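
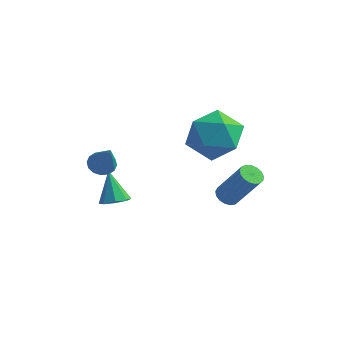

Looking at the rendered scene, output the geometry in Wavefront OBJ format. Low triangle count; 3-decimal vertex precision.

v -0.645 -2.094 -0.803
v -0.158 -1.718 -0.729
v -1.195 -1.626 0.443
v -0.513 -1.51 -0.964
v -0.946 -1.643 -1.105
v -1.203 -2.041 -1.069
v -1.133 -2.469 -0.877
v -0.777 -2.678 -0.642
v -0.344 -2.544 -0.502
v -0.088 -2.147 -0.537
v -1.504 -1.589 0.729
v -1.079 -1.81 0.401
v -0.756 -2.171 2.091
v -0.988 -1.533 0.47
v -1.035 -1.27 0.607
v -1.207 -1.093 0.778
v -1.459 -1.048 0.935
v -1.723 -1.149 1.037
v -1.928 -1.367 1.056
v -2.02 -1.645 0.988
v -1.973 -1.907 0.85
v -1.801 -2.085 0.679
v -1.549 -2.129 0.522
v -1.285 -2.028 0.42
v 1.956 1.169 3.25
v 3.042 1.238 2.654
v 1.318 -0.198 1.926
v 2.404 -0.129 1.33
v 2.348 -0.635 2.461
v 2.743 0.21 3.28
v 1.617 0.83 1.3
v 2.012 1.675 2.119
v 2.833 1.029 1.449
v 3.284 0.123 2.167
v 1.076 0.917 2.413
v 1.527 0.011 3.131
v 1.582 2.802 -2.841
v 2.017 2.655 -3.125
v 3.093 2.631 -1.463
v 2.658 2.778 -1.179
v 2.026 2.914 -3.127
v 3.103 2.889 -1.465
v 1.933 3.146 -3.063
v 3.01 3.122 -1.402
v 1.76 3.3 -2.949
v 2.837 3.276 -1.287
v 1.546 3.34 -2.81
v 2.623 3.316 -1.148
v 1.34 3.257 -2.678
v 2.417 3.232 -1.016
v 1.19 3.07 -2.583
v 2.266 3.045 -0.921
v 1.129 2.821 -2.547
v 2.206 2.796 -0.886
v 1.172 2.568 -2.579
v 2.248 2.543 -0.917
v 1.309 2.369 -2.67
v 2.385 2.344 -1.009
v 1.508 2.269 -2.801
v 2.585 2.244 -1.14
v 1.724 2.291 -2.941
v 2.801 2.266 -1.279
v 1.908 2.431 -3.058
v 2.985 2.406 -1.396
f 2 1 4
f 2 4 3
f 4 1 5
f 4 5 3
f 5 1 6
f 5 6 3
f 6 1 7
f 6 7 3
f 7 1 8
f 7 8 3
f 8 1 9
f 8 9 3
f 9 1 10
f 9 10 3
f 10 1 2
f 10 2 3
f 12 11 14
f 12 14 13
f 14 11 15
f 14 15 13
f 15 11 16
f 15 16 13
f 16 11 17
f 16 17 13
f 17 11 18
f 17 18 13
f 18 11 19
f 18 19 13
f 19 11 20
f 19 20 13
f 20 11 21
f 20 21 13
f 21 11 22
f 21 22 13
f 22 11 23
f 22 23 13
f 23 11 24
f 23 24 13
f 24 11 12
f 24 12 13
f 25 36 30
f 25 30 26
f 25 26 32
f 25 32 35
f 25 35 36
f 26 30 34
f 30 36 29
f 36 35 27
f 35 32 31
f 32 26 33
f 28 34 29
f 28 29 27
f 28 27 31
f 28 31 33
f 28 33 34
f 29 34 30
f 27 29 36
f 31 27 35
f 33 31 32
f 34 33 26
f 38 37 41
f 38 41 39
f 39 41 42
f 39 42 40
f 41 37 43
f 41 43 42
f 42 43 44
f 42 44 40
f 43 37 45
f 43 45 44
f 44 45 46
f 44 46 40
f 45 37 47
f 45 47 46
f 46 47 48
f 46 48 40
f 47 37 49
f 47 49 48
f 48 49 50
f 48 50 40
f 49 37 51
f 49 51 50
f 50 51 52
f 50 52 40
f 51 37 53
f 51 53 52
f 52 53 54
f 52 54 40
f 53 37 55
f 53 55 54
f 54 55 56
f 54 56 40
f 55 37 57
f 55 57 56
f 56 57 58
f 56 58 40
f 57 37 59
f 57 59 58
f 58 59 60
f 58 60 40
f 59 37 61
f 59 61 60
f 60 61 62
f 60 62 40
f 61 37 63
f 61 63 62
f 62 63 64
f 62 64 40
f 63 37 38
f 63 38 64
f 64 38 39
f 64 39 40



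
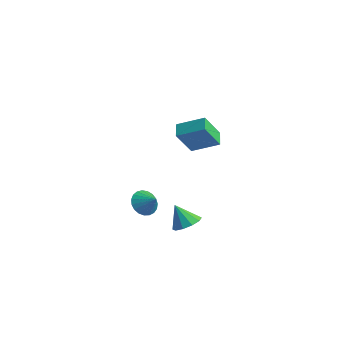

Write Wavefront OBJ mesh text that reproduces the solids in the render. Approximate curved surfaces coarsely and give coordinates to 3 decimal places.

v -0.924 2.422 -4.032
v -0.519 3.034 -4.62
v 0.044 2.478 -3.308
v -0.714 3.271 -4.378
v -0.945 3.361 -4.076
v -1.172 3.289 -3.766
v -1.357 3.067 -3.502
v -1.466 2.734 -3.33
v -1.482 2.347 -3.279
v -1.402 1.972 -3.359
v -1.238 1.676 -3.554
v -1.021 1.509 -3.833
v -0.786 1.499 -4.145
v -0.576 1.65 -4.439
v -0.426 1.934 -4.661
v -0.361 2.302 -4.775
v -0.395 2.691 -4.761
v 2.889 2.564 1.94
v 2.79 1.474 3.542
v 2.22 3.208 2.337
v 2.12 2.118 3.939
v 4.22 3.502 2.661
v 4.12 2.412 4.263
v 3.55 4.146 3.058
v 3.451 3.056 4.66
v 2.35 2.763 -4.422
v 3.122 2.986 -3.935
v 1.59 2.497 -3.098
v 2.813 3.472 -4.015
v 2.327 3.686 -4.25
v 1.85 3.548 -4.552
v 1.564 3.11 -4.803
v 1.578 2.539 -4.91
v 1.886 2.053 -4.83
v 2.372 1.839 -4.594
v 2.849 1.977 -4.293
v 3.136 2.415 -4.041
f 2 1 4
f 2 4 3
f 4 1 5
f 4 5 3
f 5 1 6
f 5 6 3
f 6 1 7
f 6 7 3
f 7 1 8
f 7 8 3
f 8 1 9
f 8 9 3
f 9 1 10
f 9 10 3
f 10 1 11
f 10 11 3
f 11 1 12
f 11 12 3
f 12 1 13
f 12 13 3
f 13 1 14
f 13 14 3
f 14 1 15
f 14 15 3
f 15 1 16
f 15 16 3
f 16 1 17
f 16 17 3
f 17 1 2
f 17 2 3
f 19 21 18
f 22 19 18
f 18 21 20
f 20 22 18
f 19 25 21
f 23 19 22
f 23 25 19
f 21 25 20
f 24 22 20
f 20 25 24
f 24 23 22
f 25 23 24
f 27 26 29
f 27 29 28
f 29 26 30
f 29 30 28
f 30 26 31
f 30 31 28
f 31 26 32
f 31 32 28
f 32 26 33
f 32 33 28
f 33 26 34
f 33 34 28
f 34 26 35
f 34 35 28
f 35 26 36
f 35 36 28
f 36 26 37
f 36 37 28
f 37 26 27
f 37 27 28



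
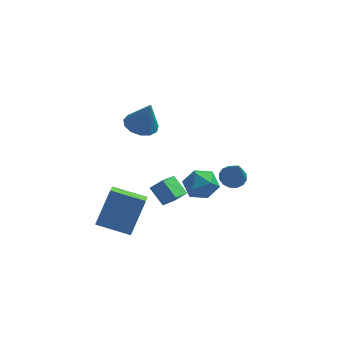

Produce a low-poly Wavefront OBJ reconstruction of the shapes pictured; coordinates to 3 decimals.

v -3.446 3.187 -0.986
v -2.553 3.434 -1.238
v -2.894 2.973 0.766
v -2.806 3.893 -1.102
v -3.262 4.127 -0.93
v -3.776 4.063 -0.776
v -4.186 3.721 -0.688
v -4.361 3.209 -0.695
v -4.245 2.69 -0.795
v -3.876 2.329 -0.955
v -3.37 2.24 -1.126
v -2.889 2.452 -1.252
v -2.584 2.897 -1.293
v -2.361 -3.059 -0.961
v -1.725 -3.1 -0.298
v -1.884 -2.116 -1.36
v -1.247 -2.157 -0.697
v -1.653 -3.723 -1.683
v -1.016 -3.764 -1.02
v -1.175 -2.78 -2.082
v -0.539 -2.821 -1.419
v 1.617 -1.405 -1.164
v 2.275 -1.139 -1.128
v 1.943 -2.435 0.544
v 2.065 -0.9 -0.944
v 1.735 -0.796 -0.819
v 1.374 -0.855 -0.786
v 1.078 -1.062 -0.854
v 0.927 -1.361 -1.005
v 0.96 -1.671 -1.199
v 1.17 -1.911 -1.383
v 1.499 -2.014 -1.509
v 1.861 -1.955 -1.541
v 2.157 -1.748 -1.473
v 2.308 -1.449 -1.322
v -3.189 -3.392 -4.051
v -3.177 -4.34 -3.576
v -4.955 -3.163 -3.55
v -4.943 -4.111 -3.075
v -2.537 -2.449 -2.185
v -2.525 -3.397 -1.71
v -4.303 -2.22 -1.684
v -4.291 -3.168 -1.209
v -0.525 -0.582 -2.619
v 0.389 -0.289 -2.307
v -0.349 -1.991 -1.813
v 0.565 -1.698 -1.501
v -0.26 -1.237 -1.147
v -0.369 -0.366 -1.645
v 0.409 -1.914 -2.475
v 0.3 -1.043 -2.973
v 0.966 -1.112 -2.218
v 0.553 -0.694 -1.398
v -0.513 -1.586 -2.722
v -0.926 -1.168 -1.902
f 2 1 4
f 2 4 3
f 4 1 5
f 4 5 3
f 5 1 6
f 5 6 3
f 6 1 7
f 6 7 3
f 7 1 8
f 7 8 3
f 8 1 9
f 8 9 3
f 9 1 10
f 9 10 3
f 10 1 11
f 10 11 3
f 11 1 12
f 11 12 3
f 12 1 13
f 12 13 3
f 13 1 2
f 13 2 3
f 15 17 14
f 18 15 14
f 14 17 16
f 16 18 14
f 15 21 17
f 19 15 18
f 19 21 15
f 17 21 16
f 20 18 16
f 16 21 20
f 20 19 18
f 21 19 20
f 23 22 25
f 23 25 24
f 25 22 26
f 25 26 24
f 26 22 27
f 26 27 24
f 27 22 28
f 27 28 24
f 28 22 29
f 28 29 24
f 29 22 30
f 29 30 24
f 30 22 31
f 30 31 24
f 31 22 32
f 31 32 24
f 32 22 33
f 32 33 24
f 33 22 34
f 33 34 24
f 34 22 35
f 34 35 24
f 35 22 23
f 35 23 24
f 37 39 36
f 40 37 36
f 36 39 38
f 38 40 36
f 37 43 39
f 41 37 40
f 41 43 37
f 39 43 38
f 42 40 38
f 38 43 42
f 42 41 40
f 43 41 42
f 44 55 49
f 44 49 45
f 44 45 51
f 44 51 54
f 44 54 55
f 45 49 53
f 49 55 48
f 55 54 46
f 54 51 50
f 51 45 52
f 47 53 48
f 47 48 46
f 47 46 50
f 47 50 52
f 47 52 53
f 48 53 49
f 46 48 55
f 50 46 54
f 52 50 51
f 53 52 45



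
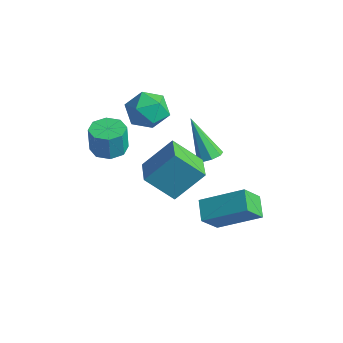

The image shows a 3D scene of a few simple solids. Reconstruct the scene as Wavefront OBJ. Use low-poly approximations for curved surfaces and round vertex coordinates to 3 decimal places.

v 2 2.573 -0.373
v 2.408 2.713 -0.101
v 0.98 2.507 1.193
v 2.199 3.018 -0.225
v 1.873 3.063 -0.435
v 1.622 2.821 -0.609
v 1.592 2.433 -0.645
v 1.801 2.127 -0.521
v 2.127 2.083 -0.311
v 2.378 2.325 -0.137
v 2.702 1.438 -1.746
v 3.964 2.489 -0.852
v 2.683 2.221 -2.641
v 3.945 3.273 -1.748
v 3.395 0.967 -2.172
v 4.657 2.019 -1.279
v 3.376 1.751 -3.068
v 4.638 2.802 -2.174
v -0.352 2.325 1.731
v 0.23 1.69 2.006
v -0.87 1.41 0.714
v -0.288 0.775 0.989
v -0.976 1.019 1.522
v -0.656 1.584 2.151
v 0.016 1.516 0.569
v 0.336 2.081 1.198
v 0.458 1.19 1.288
v -0.156 0.883 1.877
v -0.484 2.217 0.843
v -1.098 1.91 1.432
v -0.678 0.031 -0.219
v -0.276 0.615 -0.193
v -0.26 0.554 0.945
v -0.662 -0.031 0.919
v -0.807 0.728 -0.179
v -0.791 0.666 0.959
v -1.263 0.432 -0.189
v -1.247 0.37 0.949
v -1.376 -0.099 -0.217
v -1.36 -0.16 0.922
v -1.08 -0.554 -0.245
v -1.064 -0.615 0.893
v -0.549 -0.666 -0.259
v -0.533 -0.728 0.879
v -0.093 -0.37 -0.249
v -0.077 -0.432 0.889
v 0.02 0.16 -0.222
v 0.036 0.099 0.917
v 1.321 -0.041 0.212
v 1.806 0.962 1.332
v 2.089 0.717 -0.8
v 2.574 1.721 0.319
v 2.286 -0.741 0.421
v 2.771 0.263 1.54
v 3.054 0.018 -0.592
v 3.539 1.021 0.528
f 2 1 4
f 2 4 3
f 4 1 5
f 4 5 3
f 5 1 6
f 5 6 3
f 6 1 7
f 6 7 3
f 7 1 8
f 7 8 3
f 8 1 9
f 8 9 3
f 9 1 10
f 9 10 3
f 10 1 2
f 10 2 3
f 12 14 11
f 15 12 11
f 11 14 13
f 13 15 11
f 12 18 14
f 16 12 15
f 16 18 12
f 14 18 13
f 17 15 13
f 13 18 17
f 17 16 15
f 18 16 17
f 19 30 24
f 19 24 20
f 19 20 26
f 19 26 29
f 19 29 30
f 20 24 28
f 24 30 23
f 30 29 21
f 29 26 25
f 26 20 27
f 22 28 23
f 22 23 21
f 22 21 25
f 22 25 27
f 22 27 28
f 23 28 24
f 21 23 30
f 25 21 29
f 27 25 26
f 28 27 20
f 32 31 35
f 32 35 33
f 33 35 36
f 33 36 34
f 35 31 37
f 35 37 36
f 36 37 38
f 36 38 34
f 37 31 39
f 37 39 38
f 38 39 40
f 38 40 34
f 39 31 41
f 39 41 40
f 40 41 42
f 40 42 34
f 41 31 43
f 41 43 42
f 42 43 44
f 42 44 34
f 43 31 45
f 43 45 44
f 44 45 46
f 44 46 34
f 45 31 47
f 45 47 46
f 46 47 48
f 46 48 34
f 47 31 32
f 47 32 48
f 48 32 33
f 48 33 34
f 50 52 49
f 53 50 49
f 49 52 51
f 51 53 49
f 50 56 52
f 54 50 53
f 54 56 50
f 52 56 51
f 55 53 51
f 51 56 55
f 55 54 53
f 56 54 55



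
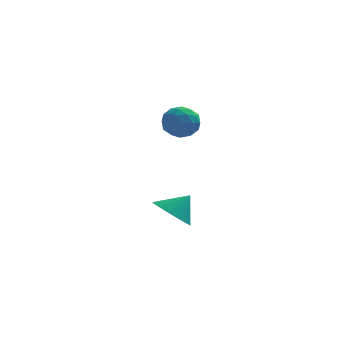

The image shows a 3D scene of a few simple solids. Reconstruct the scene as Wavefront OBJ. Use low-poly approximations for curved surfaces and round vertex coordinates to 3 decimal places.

v -2.262 -3.113 -3.509
v -1.602 -3.466 -3.891
v -1.638 -2.787 -2.731
v -1.612 -3.092 -4.04
v -1.77 -2.724 -4.068
v -2.042 -2.445 -3.967
v -2.364 -2.319 -3.762
v -2.662 -2.375 -3.498
v -2.869 -2.6 -3.238
v -2.937 -2.943 -3.039
v -2.851 -3.325 -2.948
v -2.629 -3.658 -2.986
v -2.324 -3.867 -3.143
v -2.004 -3.903 -3.384
v -1.744 -3.758 -3.654
v -2.112 -2.989 1.138
v -1.42 -3.168 1.167
v -2.38 -4.072 0.833
v -1.688 -4.251 0.862
v -2.043 -4.097 1.463
v -1.878 -3.427 1.652
v -1.922 -3.813 0.348
v -1.757 -3.143 0.537
v -1.303 -3.677 0.679
v -1.378 -3.853 1.368
v -2.422 -3.387 0.632
v -2.497 -3.563 1.321
v -1.742 -2.983 1.179
v -2.058 -4.257 0.821
v -2.266 -4.166 1.174
v -1.86 -4.271 1.191
v -2.011 -3.136 1.464
v -1.605 -3.241 1.481
v -1.971 -3.787 1.655
v -2.195 -3.999 0.519
v -1.789 -4.104 0.536
v -1.94 -2.969 0.809
v -1.534 -3.074 0.826
v -1.829 -3.453 0.345
v -1.267 -3.388 0.91
v -1.425 -4.025 0.73
v -1.562 -3.767 0.428
v -1.465 -3.374 0.539
v -1.311 -3.491 1.315
v -1.469 -4.128 1.135
v -1.677 -4.037 1.489
v -1.58 -3.644 1.6
v -1.242 -3.791 1.028
v -2.331 -3.112 0.865
v -2.489 -3.749 0.685
v -2.22 -3.596 0.4
v -2.123 -3.203 0.511
v -2.375 -3.215 1.27
v -2.533 -3.852 1.09
v -2.335 -3.866 1.461
v -2.238 -3.473 1.572
v -2.558 -3.449 0.972
f 2 1 4
f 2 4 3
f 4 1 5
f 4 5 3
f 5 1 6
f 5 6 3
f 6 1 7
f 6 7 3
f 7 1 8
f 7 8 3
f 8 1 9
f 8 9 3
f 9 1 10
f 9 10 3
f 10 1 11
f 10 11 3
f 11 1 12
f 11 12 3
f 12 1 13
f 12 13 3
f 13 1 14
f 13 14 3
f 14 1 15
f 14 15 3
f 15 1 2
f 15 2 3
f 16 53 32
f 53 27 56
f 32 56 21
f 53 56 32
f 16 32 28
f 32 21 33
f 28 33 17
f 32 33 28
f 16 28 37
f 28 17 38
f 37 38 23
f 28 38 37
f 16 37 49
f 37 23 52
f 49 52 26
f 37 52 49
f 16 49 53
f 49 26 57
f 53 57 27
f 49 57 53
f 17 33 44
f 33 21 47
f 44 47 25
f 33 47 44
f 21 56 34
f 56 27 55
f 34 55 20
f 56 55 34
f 27 57 54
f 57 26 50
f 54 50 18
f 57 50 54
f 26 52 51
f 52 23 39
f 51 39 22
f 52 39 51
f 23 38 43
f 38 17 40
f 43 40 24
f 38 40 43
f 19 45 31
f 45 25 46
f 31 46 20
f 45 46 31
f 19 31 29
f 31 20 30
f 29 30 18
f 31 30 29
f 19 29 36
f 29 18 35
f 36 35 22
f 29 35 36
f 19 36 41
f 36 22 42
f 41 42 24
f 36 42 41
f 19 41 45
f 41 24 48
f 45 48 25
f 41 48 45
f 20 46 34
f 46 25 47
f 34 47 21
f 46 47 34
f 18 30 54
f 30 20 55
f 54 55 27
f 30 55 54
f 22 35 51
f 35 18 50
f 51 50 26
f 35 50 51
f 24 42 43
f 42 22 39
f 43 39 23
f 42 39 43
f 25 48 44
f 48 24 40
f 44 40 17
f 48 40 44



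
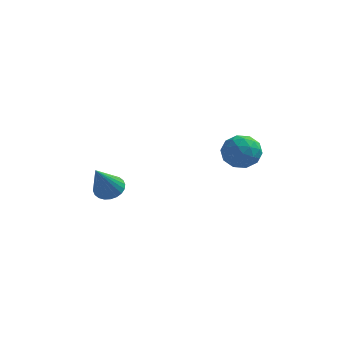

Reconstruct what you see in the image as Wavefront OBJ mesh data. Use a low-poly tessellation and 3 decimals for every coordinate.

v 1.428 -2.055 3.851
v 2.032 -1.741 4.206
v 2.188 -2.819 3.234
v 2.792 -2.505 3.589
v 2.294 -2.935 3.985
v 1.824 -2.462 4.367
v 2.396 -2.098 3.073
v 1.926 -1.625 3.455
v 2.63 -1.768 3.726
v 2.567 -2.285 4.289
v 1.653 -2.275 3.151
v 1.59 -2.792 3.714
v 1.663 -1.831 4.083
v 2.557 -2.729 3.357
v 2.264 -2.982 3.59
v 2.619 -2.797 3.799
v 1.541 -2.255 4.177
v 1.896 -2.07 4.386
v 2.05 -2.772 4.256
v 2.324 -2.49 3.054
v 2.679 -2.305 3.263
v 1.601 -1.763 3.641
v 1.956 -1.578 3.85
v 2.17 -1.788 3.184
v 2.37 -1.662 4.009
v 2.816 -2.111 3.646
v 2.583 -1.872 3.343
v 2.307 -1.594 3.567
v 2.333 -1.966 4.34
v 2.78 -2.415 3.977
v 2.487 -2.668 4.21
v 2.211 -2.39 4.435
v 2.684 -1.982 4.058
v 1.44 -2.145 3.463
v 1.887 -2.594 3.1
v 2.009 -2.17 3.005
v 1.733 -1.892 3.23
v 1.404 -2.449 3.794
v 1.85 -2.898 3.431
v 1.913 -2.966 3.873
v 1.637 -2.688 4.097
v 1.536 -2.578 3.382
v -2.421 -3.108 1.787
v -1.979 -2.822 2.054
v -2.659 -3.972 3.113
v -2.158 -2.688 2.108
v -2.377 -2.619 2.114
v -2.603 -2.623 2.071
v -2.801 -2.702 1.984
v -2.942 -2.842 1.867
v -3.003 -3.023 1.738
v -2.975 -3.217 1.617
v -2.863 -3.394 1.521
v -2.684 -3.527 1.466
v -2.464 -3.597 1.46
v -2.238 -3.592 1.504
v -2.04 -3.514 1.591
v -1.9 -3.373 1.708
v -1.839 -3.193 1.837
v -1.867 -2.999 1.958
f 1 38 17
f 38 12 41
f 17 41 6
f 38 41 17
f 1 17 13
f 17 6 18
f 13 18 2
f 17 18 13
f 1 13 22
f 13 2 23
f 22 23 8
f 13 23 22
f 1 22 34
f 22 8 37
f 34 37 11
f 22 37 34
f 1 34 38
f 34 11 42
f 38 42 12
f 34 42 38
f 2 18 29
f 18 6 32
f 29 32 10
f 18 32 29
f 6 41 19
f 41 12 40
f 19 40 5
f 41 40 19
f 12 42 39
f 42 11 35
f 39 35 3
f 42 35 39
f 11 37 36
f 37 8 24
f 36 24 7
f 37 24 36
f 8 23 28
f 23 2 25
f 28 25 9
f 23 25 28
f 4 30 16
f 30 10 31
f 16 31 5
f 30 31 16
f 4 16 14
f 16 5 15
f 14 15 3
f 16 15 14
f 4 14 21
f 14 3 20
f 21 20 7
f 14 20 21
f 4 21 26
f 21 7 27
f 26 27 9
f 21 27 26
f 4 26 30
f 26 9 33
f 30 33 10
f 26 33 30
f 5 31 19
f 31 10 32
f 19 32 6
f 31 32 19
f 3 15 39
f 15 5 40
f 39 40 12
f 15 40 39
f 7 20 36
f 20 3 35
f 36 35 11
f 20 35 36
f 9 27 28
f 27 7 24
f 28 24 8
f 27 24 28
f 10 33 29
f 33 9 25
f 29 25 2
f 33 25 29
f 44 43 46
f 44 46 45
f 46 43 47
f 46 47 45
f 47 43 48
f 47 48 45
f 48 43 49
f 48 49 45
f 49 43 50
f 49 50 45
f 50 43 51
f 50 51 45
f 51 43 52
f 51 52 45
f 52 43 53
f 52 53 45
f 53 43 54
f 53 54 45
f 54 43 55
f 54 55 45
f 55 43 56
f 55 56 45
f 56 43 57
f 56 57 45
f 57 43 58
f 57 58 45
f 58 43 59
f 58 59 45
f 59 43 60
f 59 60 45
f 60 43 44
f 60 44 45



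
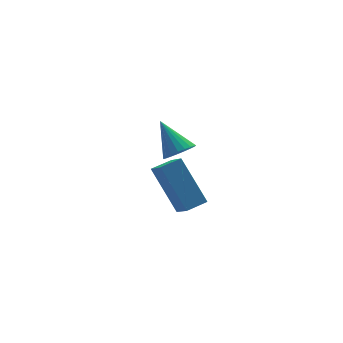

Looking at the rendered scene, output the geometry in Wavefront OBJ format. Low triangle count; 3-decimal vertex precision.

v -2.977 -1.076 -4.936
v -2.973 -1.884 -4.33
v -3.416 0.093 -3.374
v -3.413 -0.715 -2.768
v -2.167 -0.965 -4.792
v -2.164 -1.773 -4.186
v -2.607 0.204 -3.23
v -2.603 -0.604 -2.624
v -3.792 -3.126 -0.373
v -3.242 -3.186 -0.168
v -4.048 -2.174 0.593
v -3.215 -3.009 -0.336
v -3.288 -2.852 -0.51
v -3.448 -2.743 -0.66
v -3.668 -2.699 -0.761
v -3.909 -2.73 -0.794
v -4.13 -2.829 -0.755
v -4.292 -2.98 -0.649
v -4.368 -3.156 -0.496
v -4.345 -3.326 -0.322
v -4.226 -3.463 -0.156
v -4.032 -3.54 -0.027
v -3.796 -3.547 0.041
v -3.56 -3.48 0.038
v -3.364 -3.353 -0.036
f 2 4 1
f 5 2 1
f 1 4 3
f 3 5 1
f 2 8 4
f 6 2 5
f 6 8 2
f 4 8 3
f 7 5 3
f 3 8 7
f 7 6 5
f 8 6 7
f 10 9 12
f 10 12 11
f 12 9 13
f 12 13 11
f 13 9 14
f 13 14 11
f 14 9 15
f 14 15 11
f 15 9 16
f 15 16 11
f 16 9 17
f 16 17 11
f 17 9 18
f 17 18 11
f 18 9 19
f 18 19 11
f 19 9 20
f 19 20 11
f 20 9 21
f 20 21 11
f 21 9 22
f 21 22 11
f 22 9 23
f 22 23 11
f 23 9 24
f 23 24 11
f 24 9 25
f 24 25 11
f 25 9 10
f 25 10 11



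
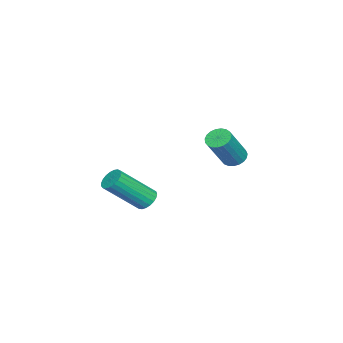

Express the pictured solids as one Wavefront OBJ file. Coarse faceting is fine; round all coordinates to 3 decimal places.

v 0.538 -0.362 -0.771
v 1 -0.239 -0.949
v 1.784 -1.336 0.333
v 1.322 -1.458 0.511
v 0.969 -0.09 -0.801
v 1.752 -1.187 0.48
v 0.863 0.013 -0.649
v 1.646 -1.084 0.633
v 0.7 0.05 -0.517
v 1.484 -1.047 0.764
v 0.51 0.017 -0.43
v 1.294 -1.08 0.852
v 0.325 -0.082 -0.401
v 1.108 -1.179 0.88
v 0.176 -0.229 -0.436
v 0.96 -1.326 0.845
v 0.09 -0.4 -0.53
v 0.874 -1.496 0.752
v 0.082 -0.563 -0.664
v 0.866 -1.66 0.617
v 0.152 -0.692 -0.817
v 0.936 -1.789 0.464
v 0.289 -0.763 -0.963
v 1.073 -1.86 0.319
v 0.47 -0.765 -1.074
v 1.253 -1.862 0.207
v 0.662 -0.698 -1.134
v 1.445 -1.795 0.148
v 0.832 -0.572 -1.131
v 1.616 -1.669 0.151
v 0.952 -0.41 -1.065
v 1.736 -1.507 0.217
v -4.013 1.621 -0.319
v -3.742 2.081 -0.395
v -2.736 1.72 1.003
v -3.007 1.259 1.079
v -3.908 2.147 -0.259
v -2.902 1.786 1.14
v -4.092 2.121 -0.133
v -3.086 1.76 1.266
v -4.262 2.009 -0.04
v -3.257 1.648 1.359
v -4.39 1.83 0.006
v -3.384 1.469 1.404
v -4.452 1.614 -0.005
v -3.447 1.253 1.393
v -4.438 1.4 -0.071
v -3.433 1.039 1.328
v -4.351 1.224 -0.179
v -3.345 0.863 1.22
v -4.205 1.116 -0.311
v -3.2 0.755 1.087
v -4.026 1.096 -0.445
v -3.021 0.735 0.953
v -3.845 1.166 -0.558
v -2.839 0.805 0.841
v -3.692 1.315 -0.629
v -2.687 0.954 0.77
v -3.595 1.517 -0.646
v -2.59 1.156 0.753
v -3.571 1.737 -0.607
v -2.565 1.375 0.792
v -3.622 1.936 -0.518
v -2.617 1.575 0.88
f 2 1 5
f 2 5 3
f 3 5 6
f 3 6 4
f 5 1 7
f 5 7 6
f 6 7 8
f 6 8 4
f 7 1 9
f 7 9 8
f 8 9 10
f 8 10 4
f 9 1 11
f 9 11 10
f 10 11 12
f 10 12 4
f 11 1 13
f 11 13 12
f 12 13 14
f 12 14 4
f 13 1 15
f 13 15 14
f 14 15 16
f 14 16 4
f 15 1 17
f 15 17 16
f 16 17 18
f 16 18 4
f 17 1 19
f 17 19 18
f 18 19 20
f 18 20 4
f 19 1 21
f 19 21 20
f 20 21 22
f 20 22 4
f 21 1 23
f 21 23 22
f 22 23 24
f 22 24 4
f 23 1 25
f 23 25 24
f 24 25 26
f 24 26 4
f 25 1 27
f 25 27 26
f 26 27 28
f 26 28 4
f 27 1 29
f 27 29 28
f 28 29 30
f 28 30 4
f 29 1 31
f 29 31 30
f 30 31 32
f 30 32 4
f 31 1 2
f 31 2 32
f 32 2 3
f 32 3 4
f 34 33 37
f 34 37 35
f 35 37 38
f 35 38 36
f 37 33 39
f 37 39 38
f 38 39 40
f 38 40 36
f 39 33 41
f 39 41 40
f 40 41 42
f 40 42 36
f 41 33 43
f 41 43 42
f 42 43 44
f 42 44 36
f 43 33 45
f 43 45 44
f 44 45 46
f 44 46 36
f 45 33 47
f 45 47 46
f 46 47 48
f 46 48 36
f 47 33 49
f 47 49 48
f 48 49 50
f 48 50 36
f 49 33 51
f 49 51 50
f 50 51 52
f 50 52 36
f 51 33 53
f 51 53 52
f 52 53 54
f 52 54 36
f 53 33 55
f 53 55 54
f 54 55 56
f 54 56 36
f 55 33 57
f 55 57 56
f 56 57 58
f 56 58 36
f 57 33 59
f 57 59 58
f 58 59 60
f 58 60 36
f 59 33 61
f 59 61 60
f 60 61 62
f 60 62 36
f 61 33 63
f 61 63 62
f 62 63 64
f 62 64 36
f 63 33 34
f 63 34 64
f 64 34 35
f 64 35 36



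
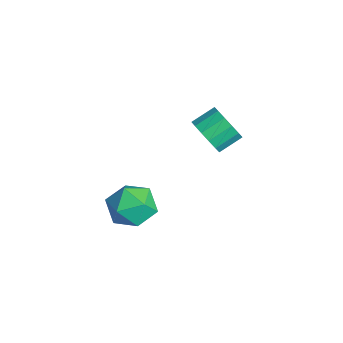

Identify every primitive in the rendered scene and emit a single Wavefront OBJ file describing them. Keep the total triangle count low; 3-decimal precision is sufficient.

v -0.73 -0.551 -1.312
v -0.032 0.166 -1.029
v 0.452 -1.346 -2.211
v 1.15 -0.629 -1.928
v 0.777 -1.298 -1.224
v 0.046 -0.807 -0.668
v 0.374 -0.373 -2.572
v -0.357 0.118 -2.016
v 0.651 0.277 -1.807
v 0.9 -0.295 -0.974
v -0.48 -0.885 -2.266
v -0.231 -1.457 -1.433
v -3.508 3.421 -1.99
v -3.076 3.108 -1.266
v -3.24 4.086 -0.745
v -3.672 4.399 -1.47
v -2.744 3.303 -1.528
v -2.909 4.281 -1.008
v -2.618 3.531 -1.915
v -2.782 4.508 -1.394
v -2.73 3.728 -2.322
v -2.894 4.706 -1.801
v -3.05 3.844 -2.64
v -3.214 4.822 -2.119
v -3.493 3.846 -2.784
v -3.657 4.824 -2.263
v -3.94 3.734 -2.715
v -4.104 4.712 -2.194
v -4.271 3.539 -2.452
v -4.436 4.517 -1.932
v -4.398 3.312 -2.066
v -4.562 4.289 -1.545
v -4.286 3.114 -1.659
v -4.45 4.092 -1.138
v -3.966 2.998 -1.341
v -4.13 3.976 -0.82
v -3.523 2.996 -1.197
v -3.687 3.974 -0.676
f 1 12 6
f 1 6 2
f 1 2 8
f 1 8 11
f 1 11 12
f 2 6 10
f 6 12 5
f 12 11 3
f 11 8 7
f 8 2 9
f 4 10 5
f 4 5 3
f 4 3 7
f 4 7 9
f 4 9 10
f 5 10 6
f 3 5 12
f 7 3 11
f 9 7 8
f 10 9 2
f 14 13 17
f 14 17 15
f 15 17 18
f 15 18 16
f 17 13 19
f 17 19 18
f 18 19 20
f 18 20 16
f 19 13 21
f 19 21 20
f 20 21 22
f 20 22 16
f 21 13 23
f 21 23 22
f 22 23 24
f 22 24 16
f 23 13 25
f 23 25 24
f 24 25 26
f 24 26 16
f 25 13 27
f 25 27 26
f 26 27 28
f 26 28 16
f 27 13 29
f 27 29 28
f 28 29 30
f 28 30 16
f 29 13 31
f 29 31 30
f 30 31 32
f 30 32 16
f 31 13 33
f 31 33 32
f 32 33 34
f 32 34 16
f 33 13 35
f 33 35 34
f 34 35 36
f 34 36 16
f 35 13 37
f 35 37 36
f 36 37 38
f 36 38 16
f 37 13 14
f 37 14 38
f 38 14 15
f 38 15 16



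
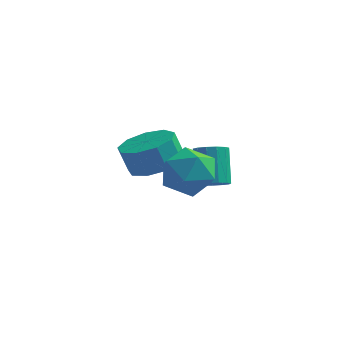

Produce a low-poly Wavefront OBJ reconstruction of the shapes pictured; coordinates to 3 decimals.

v 2.427 0.504 -1.508
v 3.254 -0.056 -2.025
v 1.926 -1.024 -0.655
v 2.753 -1.584 -1.172
v 2.999 -0.814 -0.39
v 3.308 0.131 -0.917
v 1.872 -1.211 -1.763
v 2.181 -0.266 -2.29
v 2.911 -1.116 -2.183
v 3.608 -0.87 -1.334
v 1.572 -0.21 -1.346
v 2.269 0.036 -0.497
v 0.79 1.355 -2.349
v 1.47 0.544 -2.089
v 1.07 0.554 -1.011
v 0.39 1.365 -1.271
v 1.801 1.202 -1.972
v 1.401 1.212 -0.894
v 1.659 1.931 -2.032
v 1.259 1.941 -0.954
v 1.111 2.391 -2.24
v 0.71 2.401 -1.162
v 0.412 2.366 -2.499
v 0.012 2.376 -1.421
v -0.11 1.868 -2.688
v -0.51 1.878 -1.61
v -0.21 1.13 -2.718
v -0.611 1.14 -1.64
v 0.157 0.497 -2.576
v -0.243 0.507 -1.498
v 0.821 0.266 -2.327
v 0.421 0.276 -1.249
v 2.409 2.902 -3.986
v 2.91 3.32 -4.141
v 2.552 4.235 -2.828
v 2.051 3.818 -2.674
v 2.603 3.452 -4.317
v 2.245 4.367 -3.004
v 2.235 3.409 -4.388
v 1.876 4.325 -3.075
v 1.922 3.206 -4.331
v 1.563 4.122 -3.019
v 1.763 2.906 -4.165
v 1.405 3.822 -2.853
v 1.81 2.605 -3.942
v 1.452 3.521 -2.63
v 2.047 2.398 -3.733
v 1.689 3.314 -2.421
v 2.399 2.351 -3.605
v 2.041 3.267 -2.292
v 2.754 2.479 -3.597
v 2.396 3.395 -2.285
v 3 2.742 -3.713
v 2.641 3.658 -2.401
v 3.058 3.055 -3.916
v 2.699 3.971 -2.603
f 1 12 6
f 1 6 2
f 1 2 8
f 1 8 11
f 1 11 12
f 2 6 10
f 6 12 5
f 12 11 3
f 11 8 7
f 8 2 9
f 4 10 5
f 4 5 3
f 4 3 7
f 4 7 9
f 4 9 10
f 5 10 6
f 3 5 12
f 7 3 11
f 9 7 8
f 10 9 2
f 14 13 17
f 14 17 15
f 15 17 18
f 15 18 16
f 17 13 19
f 17 19 18
f 18 19 20
f 18 20 16
f 19 13 21
f 19 21 20
f 20 21 22
f 20 22 16
f 21 13 23
f 21 23 22
f 22 23 24
f 22 24 16
f 23 13 25
f 23 25 24
f 24 25 26
f 24 26 16
f 25 13 27
f 25 27 26
f 26 27 28
f 26 28 16
f 27 13 29
f 27 29 28
f 28 29 30
f 28 30 16
f 29 13 31
f 29 31 30
f 30 31 32
f 30 32 16
f 31 13 14
f 31 14 32
f 32 14 15
f 32 15 16
f 34 33 37
f 34 37 35
f 35 37 38
f 35 38 36
f 37 33 39
f 37 39 38
f 38 39 40
f 38 40 36
f 39 33 41
f 39 41 40
f 40 41 42
f 40 42 36
f 41 33 43
f 41 43 42
f 42 43 44
f 42 44 36
f 43 33 45
f 43 45 44
f 44 45 46
f 44 46 36
f 45 33 47
f 45 47 46
f 46 47 48
f 46 48 36
f 47 33 49
f 47 49 48
f 48 49 50
f 48 50 36
f 49 33 51
f 49 51 50
f 50 51 52
f 50 52 36
f 51 33 53
f 51 53 52
f 52 53 54
f 52 54 36
f 53 33 55
f 53 55 54
f 54 55 56
f 54 56 36
f 55 33 34
f 55 34 56
f 56 34 35
f 56 35 36



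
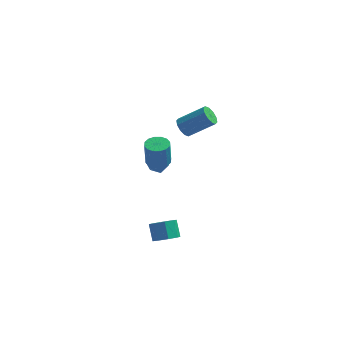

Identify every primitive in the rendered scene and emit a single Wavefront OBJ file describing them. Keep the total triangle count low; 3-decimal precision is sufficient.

v 2.649 -3.292 -3.317
v 2.993 -2.739 -3.645
v 2.695 -2.094 -2.872
v 2.351 -2.648 -2.543
v 2.462 -2.788 -3.81
v 2.163 -2.143 -3.036
v 2.04 -3.132 -3.685
v 1.741 -2.488 -2.912
v 1.975 -3.571 -3.345
v 1.676 -2.926 -2.572
v 2.305 -3.846 -2.988
v 2.007 -3.201 -2.215
v 2.837 -3.797 -2.824
v 2.538 -3.152 -2.05
v 3.259 -3.452 -2.948
v 2.96 -2.808 -2.175
v 3.324 -3.014 -3.288
v 3.025 -2.369 -2.515
v 0.742 1.532 -1.392
v 1.074 2.05 -1.637
v 1.666 1.01 -1.243
v 1.998 1.528 -1.488
v 1.694 1.576 -0.902
v 1.123 1.899 -0.994
v 1.617 1.161 -1.886
v 1.046 1.484 -1.978
v 1.615 1.821 -1.942
v 1.663 2.078 -1.333
v 1.077 0.982 -1.547
v 1.125 1.239 -0.938
v 1.943 -1.472 1.426
v 2.469 -1.887 1.427
v 2.422 -1.944 2.815
v 1.897 -1.528 2.814
v 2.606 -1.569 1.444
v 2.559 -1.626 2.832
v 2.566 -1.225 1.457
v 2.519 -1.282 2.845
v 2.358 -0.947 1.461
v 2.312 -1.004 2.85
v 2.04 -0.809 1.456
v 1.993 -0.866 2.844
v 1.696 -0.849 1.443
v 1.649 -0.906 2.831
v 1.418 -1.056 1.425
v 1.371 -1.113 2.813
v 1.281 -1.374 1.408
v 1.234 -1.431 2.796
v 1.321 -1.718 1.395
v 1.274 -1.775 2.783
v 1.528 -1.996 1.39
v 1.482 -2.053 2.779
v 1.847 -2.134 1.396
v 1.8 -2.191 2.784
v 2.191 -2.094 1.409
v 2.144 -2.151 2.797
v 3.069 -0.41 3.371
v 3.388 -0.785 3.011
v 4.75 -0.585 4.008
v 4.431 -0.21 4.369
v 3.431 -0.434 2.881
v 4.793 -0.234 3.878
v 3.336 -0.073 2.939
v 4.698 0.127 3.936
v 3.139 0.158 3.161
v 4.501 0.359 4.158
v 2.915 0.173 3.464
v 4.277 0.373 4.461
v 2.75 -0.035 3.732
v 4.112 0.165 4.729
v 2.707 -0.386 3.862
v 4.069 -0.186 4.859
v 2.802 -0.747 3.804
v 4.164 -0.547 4.801
v 2.999 -0.979 3.582
v 4.361 -0.778 4.579
v 3.223 -0.993 3.279
v 4.585 -0.793 4.276
f 2 1 5
f 2 5 3
f 3 5 6
f 3 6 4
f 5 1 7
f 5 7 6
f 6 7 8
f 6 8 4
f 7 1 9
f 7 9 8
f 8 9 10
f 8 10 4
f 9 1 11
f 9 11 10
f 10 11 12
f 10 12 4
f 11 1 13
f 11 13 12
f 12 13 14
f 12 14 4
f 13 1 15
f 13 15 14
f 14 15 16
f 14 16 4
f 15 1 17
f 15 17 16
f 16 17 18
f 16 18 4
f 17 1 2
f 17 2 18
f 18 2 3
f 18 3 4
f 19 30 24
f 19 24 20
f 19 20 26
f 19 26 29
f 19 29 30
f 20 24 28
f 24 30 23
f 30 29 21
f 29 26 25
f 26 20 27
f 22 28 23
f 22 23 21
f 22 21 25
f 22 25 27
f 22 27 28
f 23 28 24
f 21 23 30
f 25 21 29
f 27 25 26
f 28 27 20
f 32 31 35
f 32 35 33
f 33 35 36
f 33 36 34
f 35 31 37
f 35 37 36
f 36 37 38
f 36 38 34
f 37 31 39
f 37 39 38
f 38 39 40
f 38 40 34
f 39 31 41
f 39 41 40
f 40 41 42
f 40 42 34
f 41 31 43
f 41 43 42
f 42 43 44
f 42 44 34
f 43 31 45
f 43 45 44
f 44 45 46
f 44 46 34
f 45 31 47
f 45 47 46
f 46 47 48
f 46 48 34
f 47 31 49
f 47 49 48
f 48 49 50
f 48 50 34
f 49 31 51
f 49 51 50
f 50 51 52
f 50 52 34
f 51 31 53
f 51 53 52
f 52 53 54
f 52 54 34
f 53 31 55
f 53 55 54
f 54 55 56
f 54 56 34
f 55 31 32
f 55 32 56
f 56 32 33
f 56 33 34
f 58 57 61
f 58 61 59
f 59 61 62
f 59 62 60
f 61 57 63
f 61 63 62
f 62 63 64
f 62 64 60
f 63 57 65
f 63 65 64
f 64 65 66
f 64 66 60
f 65 57 67
f 65 67 66
f 66 67 68
f 66 68 60
f 67 57 69
f 67 69 68
f 68 69 70
f 68 70 60
f 69 57 71
f 69 71 70
f 70 71 72
f 70 72 60
f 71 57 73
f 71 73 72
f 72 73 74
f 72 74 60
f 73 57 75
f 73 75 74
f 74 75 76
f 74 76 60
f 75 57 77
f 75 77 76
f 76 77 78
f 76 78 60
f 77 57 58
f 77 58 78
f 78 58 59
f 78 59 60



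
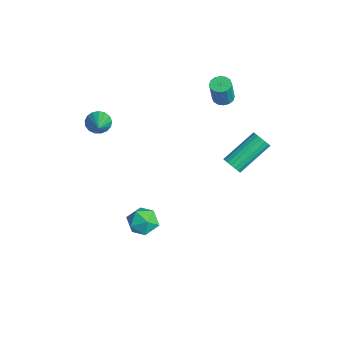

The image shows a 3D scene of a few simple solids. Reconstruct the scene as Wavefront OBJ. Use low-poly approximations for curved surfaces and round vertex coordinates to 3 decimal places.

v -1.52 3.392 2.648
v -1.079 3.768 2.617
v -0.719 3.464 4.041
v -1.16 3.088 4.072
v -1.314 3.93 2.711
v -0.953 3.627 4.135
v -1.603 3.949 2.788
v -1.243 3.645 4.212
v -1.87 3.818 2.827
v -1.51 3.514 4.251
v -2.044 3.573 2.819
v -1.684 3.269 4.243
v -2.077 3.279 2.765
v -1.717 2.976 4.189
v -1.961 3.016 2.679
v -1.601 2.712 4.103
v -1.727 2.853 2.585
v -1.366 2.55 4.009
v -1.437 2.835 2.508
v -1.077 2.531 3.932
v -1.17 2.966 2.469
v -0.81 2.662 3.893
v -0.996 3.211 2.477
v -0.636 2.907 3.901
v -0.963 3.504 2.531
v -0.603 3.201 3.955
v 0.667 -1.824 -2.993
v 1.418 -1.369 -2.699
v 1.502 -2.551 -4.001
v 2.253 -2.096 -3.707
v 1.85 -2.726 -3.162
v 1.334 -2.277 -2.539
v 1.586 -1.643 -4.161
v 1.07 -1.194 -3.538
v 1.986 -1.258 -3.421
v 2.149 -1.927 -2.804
v 0.771 -1.993 -3.896
v 0.934 -2.662 -3.279
v 3.376 2.041 1.674
v 3.889 2.01 1.922
v 3.416 3.748 3.114
v 2.904 3.779 2.866
v 3.932 2.159 1.721
v 3.459 3.898 2.914
v 3.865 2.285 1.511
v 3.392 4.023 2.704
v 3.701 2.363 1.334
v 3.229 4.101 2.526
v 3.473 2.376 1.223
v 3.001 4.114 2.416
v 3.226 2.324 1.202
v 2.754 4.062 2.394
v 3.009 2.215 1.275
v 2.536 3.953 2.467
v 2.864 2.072 1.426
v 2.391 3.81 2.618
v 2.821 1.922 1.626
v 2.348 3.661 2.819
v 2.888 1.797 1.836
v 2.415 3.535 3.029
v 3.051 1.719 2.014
v 2.579 3.457 3.206
v 3.279 1.706 2.124
v 2.807 3.444 3.317
v 3.526 1.758 2.146
v 3.054 3.496 3.338
v 3.744 1.867 2.073
v 3.271 3.605 3.265
v -0.855 -3.469 3.122
v -0.479 -3.137 2.663
v 0.655 -3.911 4.038
v -0.548 -2.911 2.886
v -0.687 -2.812 3.163
v -0.865 -2.863 3.431
v -1.04 -3.054 3.628
v -1.173 -3.34 3.709
v -1.233 -3.655 3.656
v -1.206 -3.928 3.481
v -1.099 -4.096 3.223
v -0.936 -4.12 2.943
v -0.755 -3.995 2.703
v -0.596 -3.75 2.56
v -0.497 -3.44 2.545
f 2 1 5
f 2 5 3
f 3 5 6
f 3 6 4
f 5 1 7
f 5 7 6
f 6 7 8
f 6 8 4
f 7 1 9
f 7 9 8
f 8 9 10
f 8 10 4
f 9 1 11
f 9 11 10
f 10 11 12
f 10 12 4
f 11 1 13
f 11 13 12
f 12 13 14
f 12 14 4
f 13 1 15
f 13 15 14
f 14 15 16
f 14 16 4
f 15 1 17
f 15 17 16
f 16 17 18
f 16 18 4
f 17 1 19
f 17 19 18
f 18 19 20
f 18 20 4
f 19 1 21
f 19 21 20
f 20 21 22
f 20 22 4
f 21 1 23
f 21 23 22
f 22 23 24
f 22 24 4
f 23 1 25
f 23 25 24
f 24 25 26
f 24 26 4
f 25 1 2
f 25 2 26
f 26 2 3
f 26 3 4
f 27 38 32
f 27 32 28
f 27 28 34
f 27 34 37
f 27 37 38
f 28 32 36
f 32 38 31
f 38 37 29
f 37 34 33
f 34 28 35
f 30 36 31
f 30 31 29
f 30 29 33
f 30 33 35
f 30 35 36
f 31 36 32
f 29 31 38
f 33 29 37
f 35 33 34
f 36 35 28
f 40 39 43
f 40 43 41
f 41 43 44
f 41 44 42
f 43 39 45
f 43 45 44
f 44 45 46
f 44 46 42
f 45 39 47
f 45 47 46
f 46 47 48
f 46 48 42
f 47 39 49
f 47 49 48
f 48 49 50
f 48 50 42
f 49 39 51
f 49 51 50
f 50 51 52
f 50 52 42
f 51 39 53
f 51 53 52
f 52 53 54
f 52 54 42
f 53 39 55
f 53 55 54
f 54 55 56
f 54 56 42
f 55 39 57
f 55 57 56
f 56 57 58
f 56 58 42
f 57 39 59
f 57 59 58
f 58 59 60
f 58 60 42
f 59 39 61
f 59 61 60
f 60 61 62
f 60 62 42
f 61 39 63
f 61 63 62
f 62 63 64
f 62 64 42
f 63 39 65
f 63 65 64
f 64 65 66
f 64 66 42
f 65 39 67
f 65 67 66
f 66 67 68
f 66 68 42
f 67 39 40
f 67 40 68
f 68 40 41
f 68 41 42
f 70 69 72
f 70 72 71
f 72 69 73
f 72 73 71
f 73 69 74
f 73 74 71
f 74 69 75
f 74 75 71
f 75 69 76
f 75 76 71
f 76 69 77
f 76 77 71
f 77 69 78
f 77 78 71
f 78 69 79
f 78 79 71
f 79 69 80
f 79 80 71
f 80 69 81
f 80 81 71
f 81 69 82
f 81 82 71
f 82 69 83
f 82 83 71
f 83 69 70
f 83 70 71



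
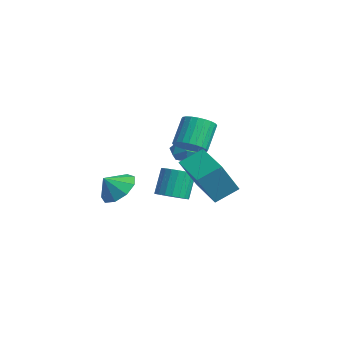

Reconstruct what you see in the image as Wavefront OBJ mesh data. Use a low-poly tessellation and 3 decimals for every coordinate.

v -1.842 2.909 2.27
v -1.314 3.595 2.111
v -1.991 4.417 3.41
v -2.518 3.731 3.57
v -1.587 3.674 1.919
v -2.264 4.497 3.218
v -1.899 3.637 1.78
v -2.575 4.459 3.079
v -2.202 3.489 1.715
v -2.879 4.311 3.015
v -2.45 3.253 1.736
v -3.127 4.075 3.035
v -2.606 2.964 1.837
v -3.283 3.786 3.137
v -2.645 2.667 2.005
v -3.322 3.489 3.304
v -2.562 2.407 2.213
v -3.239 3.229 3.512
v -2.369 2.223 2.43
v -3.046 3.045 3.729
v -2.096 2.143 2.622
v -2.773 2.966 3.921
v -1.785 2.181 2.761
v -2.461 3.003 4.06
v -1.481 2.329 2.825
v -2.158 3.151 4.125
v -1.233 2.565 2.805
v -1.91 3.387 4.104
v -1.077 2.854 2.703
v -1.754 3.676 4.003
v -1.038 3.151 2.536
v -1.715 3.973 3.835
v -1.121 3.411 2.328
v -1.798 4.233 3.627
v 1.731 0.639 3.056
v 1.855 1.795 3.743
v 1.337 1.729 1.293
v 1.46 2.885 1.98
v 3.6 0.675 2.66
v 3.723 1.831 3.347
v 3.205 1.765 0.897
v 3.329 2.921 1.584
v -3.615 4.04 1.455
v -2.863 3.859 1.301
v -3.917 2.801 1.439
v -3.165 2.62 1.285
v -3.364 2.91 1.991
v -3.178 3.676 2.001
v -3.602 2.984 0.739
v -3.416 3.75 0.749
v -2.855 3.207 0.859
v -2.708 3.161 1.632
v -4.072 3.499 1.108
v -3.925 3.453 1.881
v -1.58 -0.92 0.331
v -0.779 -0.442 0.835
v -1.64 -1.66 1.129
v -1.411 -0.159 1.05
v -2.123 -0.232 0.929
v -2.58 -0.627 0.528
v -2.57 -1.159 0.035
v -2.096 -1.579 -0.319
v -1.382 -1.69 -0.369
v -0.76 -1.441 -0.092
v -0.522 -0.948 0.384
v 0.473 0.875 0.318
v 1.056 1.45 0.277
v 0.591 2.02 1.641
v 0.007 1.445 1.682
v 0.794 1.604 0.123
v 0.328 2.174 1.487
v 0.476 1.632 0.003
v 0.011 2.202 1.367
v 0.157 1.53 -0.063
v -0.308 2.099 1.302
v -0.107 1.314 -0.063
v -0.572 1.883 1.302
v -0.27 1.022 0.003
v -0.736 1.591 1.368
v -0.306 0.705 0.124
v -0.771 1.274 1.488
v -0.206 0.417 0.277
v -0.672 0.987 1.642
v 0.01 0.209 0.438
v -0.455 0.778 1.803
v 0.307 0.116 0.578
v -0.158 0.685 1.943
v 0.632 0.154 0.673
v 0.167 0.723 2.038
v 0.93 0.317 0.707
v 0.465 0.886 2.071
v 1.148 0.576 0.673
v 0.683 1.146 2.037
v 1.25 0.887 0.578
v 0.785 1.457 1.942
v 1.217 1.196 0.438
v 0.752 1.766 1.802
f 2 1 5
f 2 5 3
f 3 5 6
f 3 6 4
f 5 1 7
f 5 7 6
f 6 7 8
f 6 8 4
f 7 1 9
f 7 9 8
f 8 9 10
f 8 10 4
f 9 1 11
f 9 11 10
f 10 11 12
f 10 12 4
f 11 1 13
f 11 13 12
f 12 13 14
f 12 14 4
f 13 1 15
f 13 15 14
f 14 15 16
f 14 16 4
f 15 1 17
f 15 17 16
f 16 17 18
f 16 18 4
f 17 1 19
f 17 19 18
f 18 19 20
f 18 20 4
f 19 1 21
f 19 21 20
f 20 21 22
f 20 22 4
f 21 1 23
f 21 23 22
f 22 23 24
f 22 24 4
f 23 1 25
f 23 25 24
f 24 25 26
f 24 26 4
f 25 1 27
f 25 27 26
f 26 27 28
f 26 28 4
f 27 1 29
f 27 29 28
f 28 29 30
f 28 30 4
f 29 1 31
f 29 31 30
f 30 31 32
f 30 32 4
f 31 1 33
f 31 33 32
f 32 33 34
f 32 34 4
f 33 1 2
f 33 2 34
f 34 2 3
f 34 3 4
f 36 38 35
f 39 36 35
f 35 38 37
f 37 39 35
f 36 42 38
f 40 36 39
f 40 42 36
f 38 42 37
f 41 39 37
f 37 42 41
f 41 40 39
f 42 40 41
f 43 54 48
f 43 48 44
f 43 44 50
f 43 50 53
f 43 53 54
f 44 48 52
f 48 54 47
f 54 53 45
f 53 50 49
f 50 44 51
f 46 52 47
f 46 47 45
f 46 45 49
f 46 49 51
f 46 51 52
f 47 52 48
f 45 47 54
f 49 45 53
f 51 49 50
f 52 51 44
f 56 55 58
f 56 58 57
f 58 55 59
f 58 59 57
f 59 55 60
f 59 60 57
f 60 55 61
f 60 61 57
f 61 55 62
f 61 62 57
f 62 55 63
f 62 63 57
f 63 55 64
f 63 64 57
f 64 55 65
f 64 65 57
f 65 55 56
f 65 56 57
f 67 66 70
f 67 70 68
f 68 70 71
f 68 71 69
f 70 66 72
f 70 72 71
f 71 72 73
f 71 73 69
f 72 66 74
f 72 74 73
f 73 74 75
f 73 75 69
f 74 66 76
f 74 76 75
f 75 76 77
f 75 77 69
f 76 66 78
f 76 78 77
f 77 78 79
f 77 79 69
f 78 66 80
f 78 80 79
f 79 80 81
f 79 81 69
f 80 66 82
f 80 82 81
f 81 82 83
f 81 83 69
f 82 66 84
f 82 84 83
f 83 84 85
f 83 85 69
f 84 66 86
f 84 86 85
f 85 86 87
f 85 87 69
f 86 66 88
f 86 88 87
f 87 88 89
f 87 89 69
f 88 66 90
f 88 90 89
f 89 90 91
f 89 91 69
f 90 66 92
f 90 92 91
f 91 92 93
f 91 93 69
f 92 66 94
f 92 94 93
f 93 94 95
f 93 95 69
f 94 66 96
f 94 96 95
f 95 96 97
f 95 97 69
f 96 66 67
f 96 67 97
f 97 67 68
f 97 68 69



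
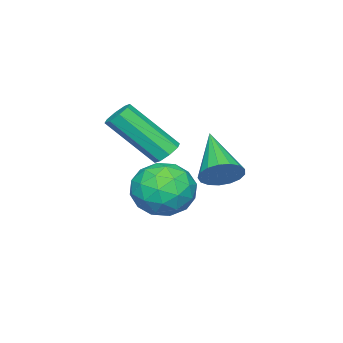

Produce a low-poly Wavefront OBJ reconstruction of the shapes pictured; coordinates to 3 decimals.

v -1.383 -0.531 -1.537
v -1.017 -0.205 -1.396
v -0.411 -1.544 0.119
v -0.777 -1.869 -0.023
v -1.353 -0.143 -1.207
v -0.747 -1.482 0.308
v -1.706 -0.309 -1.212
v -1.101 -1.647 0.303
v -1.87 -0.604 -1.407
v -1.265 -1.942 0.108
v -1.749 -0.856 -1.679
v -1.143 -2.195 -0.164
v -1.413 -0.918 -1.868
v -0.807 -2.257 -0.353
v -1.059 -0.753 -1.863
v -0.454 -2.091 -0.348
v -0.895 -0.458 -1.668
v -0.29 -1.796 -0.153
v -0.931 0.429 -3.417
v -0.04 0.186 -2.914
v -1.72 -0.866 -2.646
v -0.829 -1.109 -2.143
v -1.344 -0.225 -1.902
v -0.856 0.575 -2.378
v -0.904 -1.255 -3.182
v -0.416 -0.455 -3.658
v -0.023 -0.856 -2.769
v -0.295 -0.219 -1.978
v -1.465 -0.461 -3.582
v -1.737 0.176 -2.791
v -0.416 0.421 -3.233
v -1.344 -1.101 -2.327
v -1.646 -0.582 -2.185
v -1.123 -0.725 -1.889
v -0.896 0.65 -2.918
v -0.372 0.507 -2.623
v -1.139 0.266 -2.027
v -1.388 -1.187 -2.937
v -0.864 -1.33 -2.642
v -0.637 0.045 -3.671
v -0.114 -0.098 -3.375
v -0.621 -0.946 -3.533
v 0.117 -0.334 -2.853
v -0.346 -1.095 -2.4
v -0.39 -1.181 -3.01
v -0.104 -0.711 -3.29
v -0.042 0.04 -2.388
v -0.506 -0.721 -1.934
v -0.809 -0.201 -1.792
v -0.522 0.269 -2.072
v -0.033 -0.572 -2.302
v -1.254 0.041 -3.626
v -1.718 -0.72 -3.172
v -1.238 -0.949 -3.488
v -0.951 -0.479 -3.768
v -1.414 0.415 -3.16
v -1.877 -0.346 -2.707
v -1.656 0.031 -2.27
v -1.37 0.501 -2.55
v -1.727 -0.108 -3.258
v -0.279 2.005 -1.406
v 0.237 1.865 -0.985
v -1.381 0.915 -0.414
v 0.098 2.127 -0.853
v -0.128 2.361 -0.846
v -0.388 2.514 -0.968
v -0.624 2.55 -1.19
v -0.78 2.461 -1.462
v -0.821 2.268 -1.72
v -0.738 2.014 -1.907
v -0.55 1.758 -1.978
v -0.3 1.559 -1.919
v -0.044 1.462 -1.742
v 0.157 1.489 -1.487
v 0.259 1.635 -1.215
f 2 1 5
f 2 5 3
f 3 5 6
f 3 6 4
f 5 1 7
f 5 7 6
f 6 7 8
f 6 8 4
f 7 1 9
f 7 9 8
f 8 9 10
f 8 10 4
f 9 1 11
f 9 11 10
f 10 11 12
f 10 12 4
f 11 1 13
f 11 13 12
f 12 13 14
f 12 14 4
f 13 1 15
f 13 15 14
f 14 15 16
f 14 16 4
f 15 1 17
f 15 17 16
f 16 17 18
f 16 18 4
f 17 1 2
f 17 2 18
f 18 2 3
f 18 3 4
f 19 56 35
f 56 30 59
f 35 59 24
f 56 59 35
f 19 35 31
f 35 24 36
f 31 36 20
f 35 36 31
f 19 31 40
f 31 20 41
f 40 41 26
f 31 41 40
f 19 40 52
f 40 26 55
f 52 55 29
f 40 55 52
f 19 52 56
f 52 29 60
f 56 60 30
f 52 60 56
f 20 36 47
f 36 24 50
f 47 50 28
f 36 50 47
f 24 59 37
f 59 30 58
f 37 58 23
f 59 58 37
f 30 60 57
f 60 29 53
f 57 53 21
f 60 53 57
f 29 55 54
f 55 26 42
f 54 42 25
f 55 42 54
f 26 41 46
f 41 20 43
f 46 43 27
f 41 43 46
f 22 48 34
f 48 28 49
f 34 49 23
f 48 49 34
f 22 34 32
f 34 23 33
f 32 33 21
f 34 33 32
f 22 32 39
f 32 21 38
f 39 38 25
f 32 38 39
f 22 39 44
f 39 25 45
f 44 45 27
f 39 45 44
f 22 44 48
f 44 27 51
f 48 51 28
f 44 51 48
f 23 49 37
f 49 28 50
f 37 50 24
f 49 50 37
f 21 33 57
f 33 23 58
f 57 58 30
f 33 58 57
f 25 38 54
f 38 21 53
f 54 53 29
f 38 53 54
f 27 45 46
f 45 25 42
f 46 42 26
f 45 42 46
f 28 51 47
f 51 27 43
f 47 43 20
f 51 43 47
f 62 61 64
f 62 64 63
f 64 61 65
f 64 65 63
f 65 61 66
f 65 66 63
f 66 61 67
f 66 67 63
f 67 61 68
f 67 68 63
f 68 61 69
f 68 69 63
f 69 61 70
f 69 70 63
f 70 61 71
f 70 71 63
f 71 61 72
f 71 72 63
f 72 61 73
f 72 73 63
f 73 61 74
f 73 74 63
f 74 61 75
f 74 75 63
f 75 61 62
f 75 62 63



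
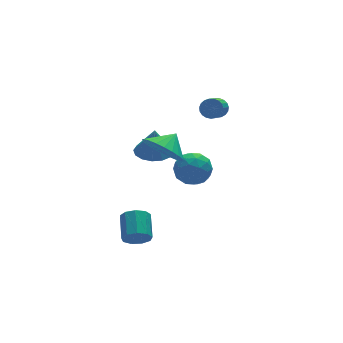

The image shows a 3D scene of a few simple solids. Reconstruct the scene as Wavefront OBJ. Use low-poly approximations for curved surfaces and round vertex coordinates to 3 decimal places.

v -1.457 -2.189 3.35
v -0.778 -2.561 2.685
v -0.703 -1.851 3.93
v -0.833 -2.194 2.543
v -0.983 -1.826 2.523
v -1.205 -1.513 2.629
v -1.466 -1.303 2.844
v -1.725 -1.229 3.137
v -1.943 -1.3 3.462
v -2.088 -1.507 3.77
v -2.136 -1.818 4.014
v -2.081 -2.185 4.156
v -1.931 -2.553 4.176
v -1.708 -2.866 4.07
v -1.448 -3.075 3.855
v -1.189 -3.15 3.562
v -0.97 -3.079 3.237
v -0.826 -2.872 2.929
v -0.121 -1.132 1.889
v 0.621 -0.935 1.451
v -0.281 -2.305 1.089
v 0.461 -2.108 0.651
v 0.5 -2.358 1.498
v 0.599 -1.633 1.992
v -0.259 -1.607 0.548
v -0.16 -0.882 1.042
v 0.536 -1.229 0.623
v 1.005 -1.693 1.21
v -0.665 -1.547 1.33
v -0.196 -2.011 1.917
v 0.264 -0.93 1.74
v 0.076 -2.31 0.8
v 0.099 -2.457 1.297
v 0.535 -2.341 1.04
v 0.251 -1.341 2.058
v 0.687 -1.225 1.801
v 0.616 -2.062 1.828
v -0.347 -2.015 0.739
v 0.089 -1.899 0.482
v -0.195 -0.899 1.5
v 0.241 -0.783 1.243
v -0.276 -1.178 0.712
v 0.65 -0.987 0.996
v 0.556 -1.677 0.526
v 0.133 -1.382 0.465
v 0.191 -0.956 0.756
v 0.926 -1.26 1.341
v 0.831 -1.95 0.871
v 0.854 -2.097 1.368
v 0.913 -1.671 1.659
v 0.875 -1.433 0.854
v -0.491 -1.29 1.669
v -0.586 -1.98 1.199
v -0.573 -1.569 0.881
v -0.514 -1.143 1.172
v -0.216 -1.563 2.014
v -0.31 -2.253 1.544
v 0.149 -2.284 1.784
v 0.207 -1.858 2.075
v -0.535 -1.807 1.686
v -3.626 -4.395 0.148
v -3.322 -4.733 0.584
v -2.93 -3.704 1.108
v -3.234 -3.365 0.672
v -3.063 -4.66 0.247
v -2.671 -3.63 0.771
v -3.068 -4.463 -0.137
v -2.676 -3.433 0.388
v -3.334 -4.234 -0.387
v -2.942 -3.204 0.138
v -3.737 -4.08 -0.387
v -3.344 -3.051 0.138
v -4.088 -4.074 -0.137
v -3.695 -3.044 0.388
v -4.223 -4.217 0.246
v -3.83 -3.188 0.771
v -4.079 -4.444 0.583
v -3.686 -3.415 1.108
v -3.723 -4.648 0.717
v -3.33 -3.618 1.241
v 2.272 0.435 3.15
v 2.487 0.618 3.586
v 1.843 -0.151 4.227
v 1.628 -0.335 3.79
v 2.313 0.746 3.565
v 1.67 -0.024 4.205
v 2.132 0.819 3.471
v 1.489 0.049 4.112
v 1.976 0.826 3.322
v 1.332 0.056 3.963
v 1.87 0.765 3.144
v 1.227 -0.004 3.784
v 1.834 0.647 2.966
v 1.191 -0.122 3.606
v 1.874 0.493 2.82
v 1.231 -0.277 3.461
v 1.982 0.328 2.731
v 1.339 -0.441 3.372
v 2.141 0.182 2.715
v 1.497 -0.587 3.355
v 2.322 0.08 2.773
v 1.678 -0.69 3.414
v 2.494 0.038 2.897
v 1.851 -0.731 3.538
v 2.628 0.066 3.065
v 1.985 -0.704 3.705
v 2.7 0.157 3.247
v 2.057 -0.612 3.887
v 2.699 0.296 3.412
v 2.055 -0.473 4.053
v 2.623 0.459 3.532
v 1.98 -0.31 4.173
v -0.964 -0.118 1.711
v -0.252 0.326 1.682
v -0.896 -0.142 3.049
v -0.568 0.623 1.704
v -0.991 0.721 1.727
v -1.407 0.595 1.746
v -1.704 0.277 1.756
v -1.803 -0.146 1.753
v -1.677 -0.562 1.74
v -1.36 -0.859 1.718
v -0.937 -0.958 1.695
v -0.522 -0.831 1.676
v -0.225 -0.514 1.666
v -0.126 -0.09 1.669
f 2 1 4
f 2 4 3
f 4 1 5
f 4 5 3
f 5 1 6
f 5 6 3
f 6 1 7
f 6 7 3
f 7 1 8
f 7 8 3
f 8 1 9
f 8 9 3
f 9 1 10
f 9 10 3
f 10 1 11
f 10 11 3
f 11 1 12
f 11 12 3
f 12 1 13
f 12 13 3
f 13 1 14
f 13 14 3
f 14 1 15
f 14 15 3
f 15 1 16
f 15 16 3
f 16 1 17
f 16 17 3
f 17 1 18
f 17 18 3
f 18 1 2
f 18 2 3
f 19 56 35
f 56 30 59
f 35 59 24
f 56 59 35
f 19 35 31
f 35 24 36
f 31 36 20
f 35 36 31
f 19 31 40
f 31 20 41
f 40 41 26
f 31 41 40
f 19 40 52
f 40 26 55
f 52 55 29
f 40 55 52
f 19 52 56
f 52 29 60
f 56 60 30
f 52 60 56
f 20 36 47
f 36 24 50
f 47 50 28
f 36 50 47
f 24 59 37
f 59 30 58
f 37 58 23
f 59 58 37
f 30 60 57
f 60 29 53
f 57 53 21
f 60 53 57
f 29 55 54
f 55 26 42
f 54 42 25
f 55 42 54
f 26 41 46
f 41 20 43
f 46 43 27
f 41 43 46
f 22 48 34
f 48 28 49
f 34 49 23
f 48 49 34
f 22 34 32
f 34 23 33
f 32 33 21
f 34 33 32
f 22 32 39
f 32 21 38
f 39 38 25
f 32 38 39
f 22 39 44
f 39 25 45
f 44 45 27
f 39 45 44
f 22 44 48
f 44 27 51
f 48 51 28
f 44 51 48
f 23 49 37
f 49 28 50
f 37 50 24
f 49 50 37
f 21 33 57
f 33 23 58
f 57 58 30
f 33 58 57
f 25 38 54
f 38 21 53
f 54 53 29
f 38 53 54
f 27 45 46
f 45 25 42
f 46 42 26
f 45 42 46
f 28 51 47
f 51 27 43
f 47 43 20
f 51 43 47
f 62 61 65
f 62 65 63
f 63 65 66
f 63 66 64
f 65 61 67
f 65 67 66
f 66 67 68
f 66 68 64
f 67 61 69
f 67 69 68
f 68 69 70
f 68 70 64
f 69 61 71
f 69 71 70
f 70 71 72
f 70 72 64
f 71 61 73
f 71 73 72
f 72 73 74
f 72 74 64
f 73 61 75
f 73 75 74
f 74 75 76
f 74 76 64
f 75 61 77
f 75 77 76
f 76 77 78
f 76 78 64
f 77 61 79
f 77 79 78
f 78 79 80
f 78 80 64
f 79 61 62
f 79 62 80
f 80 62 63
f 80 63 64
f 82 81 85
f 82 85 83
f 83 85 86
f 83 86 84
f 85 81 87
f 85 87 86
f 86 87 88
f 86 88 84
f 87 81 89
f 87 89 88
f 88 89 90
f 88 90 84
f 89 81 91
f 89 91 90
f 90 91 92
f 90 92 84
f 91 81 93
f 91 93 92
f 92 93 94
f 92 94 84
f 93 81 95
f 93 95 94
f 94 95 96
f 94 96 84
f 95 81 97
f 95 97 96
f 96 97 98
f 96 98 84
f 97 81 99
f 97 99 98
f 98 99 100
f 98 100 84
f 99 81 101
f 99 101 100
f 100 101 102
f 100 102 84
f 101 81 103
f 101 103 102
f 102 103 104
f 102 104 84
f 103 81 105
f 103 105 104
f 104 105 106
f 104 106 84
f 105 81 107
f 105 107 106
f 106 107 108
f 106 108 84
f 107 81 109
f 107 109 108
f 108 109 110
f 108 110 84
f 109 81 111
f 109 111 110
f 110 111 112
f 110 112 84
f 111 81 82
f 111 82 112
f 112 82 83
f 112 83 84
f 114 113 116
f 114 116 115
f 116 113 117
f 116 117 115
f 117 113 118
f 117 118 115
f 118 113 119
f 118 119 115
f 119 113 120
f 119 120 115
f 120 113 121
f 120 121 115
f 121 113 122
f 121 122 115
f 122 113 123
f 122 123 115
f 123 113 124
f 123 124 115
f 124 113 125
f 124 125 115
f 125 113 126
f 125 126 115
f 126 113 114
f 126 114 115



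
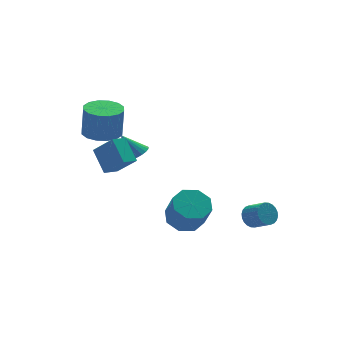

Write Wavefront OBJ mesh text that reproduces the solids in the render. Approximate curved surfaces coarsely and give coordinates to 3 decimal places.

v -0.424 3.018 -0.518
v 0.075 2.647 -0.1
v -1.076 3.582 0.758
v 0.219 2.919 -0.146
v 0.252 3.209 -0.257
v 0.168 3.465 -0.413
v -0.018 3.645 -0.588
v -0.275 3.716 -0.75
v -0.557 3.666 -0.872
v -0.817 3.505 -0.933
v -1.009 3.259 -0.922
v -1.099 2.972 -0.842
v -1.074 2.692 -0.706
v -0.935 2.47 -0.537
v -0.709 2.342 -0.365
v -0.433 2.331 -0.219
v -0.156 2.438 -0.126
v 0.712 -0.437 -3.773
v 1.56 -1.043 -4.122
v 1.557 -1.949 -2.556
v 0.708 -1.343 -2.207
v 1.806 -0.346 -3.719
v 1.803 -1.253 -2.152
v 1.411 0.298 -3.347
v 1.408 -0.609 -1.78
v 0.606 0.511 -3.225
v 0.603 -0.396 -1.658
v -0.137 0.169 -3.424
v -0.14 -0.737 -1.858
v -0.383 -0.527 -3.828
v -0.386 -1.434 -2.261
v 0.012 -1.171 -4.2
v 0.009 -2.078 -2.633
v 0.817 -1.384 -4.322
v 0.814 -2.291 -2.755
v 3.667 -2.368 -3.436
v 3.88 -2.705 -4.035
v 4.305 -3.63 -3.363
v 4.093 -3.292 -2.764
v 4.109 -2.555 -3.973
v 4.534 -3.48 -3.301
v 4.271 -2.376 -3.829
v 4.696 -3.301 -3.157
v 4.34 -2.196 -3.625
v 4.766 -3.12 -2.953
v 4.308 -2.041 -3.393
v 4.733 -2.966 -2.72
v 4.178 -1.937 -3.167
v 4.603 -2.862 -2.494
v 3.97 -1.898 -2.982
v 4.395 -2.823 -2.309
v 3.716 -1.931 -2.866
v 4.141 -2.855 -2.194
v 3.455 -2.03 -2.837
v 3.88 -2.955 -2.165
v 3.226 -2.18 -2.899
v 3.651 -3.105 -2.227
v 3.064 -2.359 -3.043
v 3.489 -3.284 -2.371
v 2.994 -2.54 -3.247
v 3.42 -3.464 -2.575
v 3.027 -2.694 -3.48
v 3.452 -3.619 -2.807
v 3.157 -2.798 -3.706
v 3.582 -3.723 -3.033
v 3.365 -2.837 -3.891
v 3.79 -3.762 -3.218
v 3.619 -2.805 -4.006
v 4.044 -3.729 -3.334
v -2.877 1.962 2.353
v -1.871 2.347 2.274
v -1.737 2.364 4.069
v -2.743 1.978 4.147
v -2.199 2.8 2.294
v -2.064 2.817 4.089
v -2.708 3.028 2.33
v -2.574 3.045 4.125
v -3.262 2.97 2.372
v -3.128 2.987 4.167
v -3.714 2.643 2.409
v -3.579 2.659 4.204
v -3.941 2.132 2.43
v -3.807 2.149 4.225
v -3.883 1.576 2.431
v -3.749 1.593 4.226
v -3.556 1.123 2.411
v -3.421 1.14 4.206
v -3.046 0.895 2.375
v -2.912 0.912 4.17
v -2.492 0.953 2.333
v -2.358 0.97 4.128
v -2.041 1.281 2.296
v -1.906 1.297 4.091
v -1.813 1.791 2.275
v -1.679 1.808 4.07
v -3.609 0.097 0.582
v -2.925 -0.827 1.724
v -3.665 1.323 1.608
v -2.98 0.4 2.75
v -2.74 0.38 0.29
v -2.055 -0.543 1.432
v -2.795 1.607 1.316
v -2.111 0.683 2.458
f 2 1 4
f 2 4 3
f 4 1 5
f 4 5 3
f 5 1 6
f 5 6 3
f 6 1 7
f 6 7 3
f 7 1 8
f 7 8 3
f 8 1 9
f 8 9 3
f 9 1 10
f 9 10 3
f 10 1 11
f 10 11 3
f 11 1 12
f 11 12 3
f 12 1 13
f 12 13 3
f 13 1 14
f 13 14 3
f 14 1 15
f 14 15 3
f 15 1 16
f 15 16 3
f 16 1 17
f 16 17 3
f 17 1 2
f 17 2 3
f 19 18 22
f 19 22 20
f 20 22 23
f 20 23 21
f 22 18 24
f 22 24 23
f 23 24 25
f 23 25 21
f 24 18 26
f 24 26 25
f 25 26 27
f 25 27 21
f 26 18 28
f 26 28 27
f 27 28 29
f 27 29 21
f 28 18 30
f 28 30 29
f 29 30 31
f 29 31 21
f 30 18 32
f 30 32 31
f 31 32 33
f 31 33 21
f 32 18 34
f 32 34 33
f 33 34 35
f 33 35 21
f 34 18 19
f 34 19 35
f 35 19 20
f 35 20 21
f 37 36 40
f 37 40 38
f 38 40 41
f 38 41 39
f 40 36 42
f 40 42 41
f 41 42 43
f 41 43 39
f 42 36 44
f 42 44 43
f 43 44 45
f 43 45 39
f 44 36 46
f 44 46 45
f 45 46 47
f 45 47 39
f 46 36 48
f 46 48 47
f 47 48 49
f 47 49 39
f 48 36 50
f 48 50 49
f 49 50 51
f 49 51 39
f 50 36 52
f 50 52 51
f 51 52 53
f 51 53 39
f 52 36 54
f 52 54 53
f 53 54 55
f 53 55 39
f 54 36 56
f 54 56 55
f 55 56 57
f 55 57 39
f 56 36 58
f 56 58 57
f 57 58 59
f 57 59 39
f 58 36 60
f 58 60 59
f 59 60 61
f 59 61 39
f 60 36 62
f 60 62 61
f 61 62 63
f 61 63 39
f 62 36 64
f 62 64 63
f 63 64 65
f 63 65 39
f 64 36 66
f 64 66 65
f 65 66 67
f 65 67 39
f 66 36 68
f 66 68 67
f 67 68 69
f 67 69 39
f 68 36 37
f 68 37 69
f 69 37 38
f 69 38 39
f 71 70 74
f 71 74 72
f 72 74 75
f 72 75 73
f 74 70 76
f 74 76 75
f 75 76 77
f 75 77 73
f 76 70 78
f 76 78 77
f 77 78 79
f 77 79 73
f 78 70 80
f 78 80 79
f 79 80 81
f 79 81 73
f 80 70 82
f 80 82 81
f 81 82 83
f 81 83 73
f 82 70 84
f 82 84 83
f 83 84 85
f 83 85 73
f 84 70 86
f 84 86 85
f 85 86 87
f 85 87 73
f 86 70 88
f 86 88 87
f 87 88 89
f 87 89 73
f 88 70 90
f 88 90 89
f 89 90 91
f 89 91 73
f 90 70 92
f 90 92 91
f 91 92 93
f 91 93 73
f 92 70 94
f 92 94 93
f 93 94 95
f 93 95 73
f 94 70 71
f 94 71 95
f 95 71 72
f 95 72 73
f 97 99 96
f 100 97 96
f 96 99 98
f 98 100 96
f 97 103 99
f 101 97 100
f 101 103 97
f 99 103 98
f 102 100 98
f 98 103 102
f 102 101 100
f 103 101 102



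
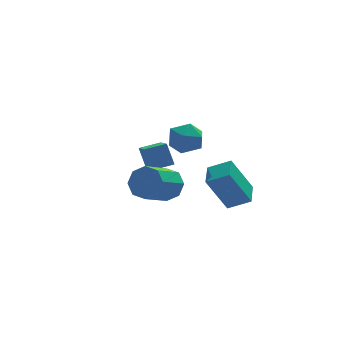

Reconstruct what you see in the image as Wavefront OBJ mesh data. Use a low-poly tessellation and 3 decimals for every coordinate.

v 1.073 1.394 0.114
v 1.845 0.829 -0.029
v 0.135 0.231 -0.351
v 0.907 -0.334 -0.494
v 0.651 -0.085 0.405
v 1.231 0.634 0.692
v 0.749 0.426 -1.072
v 1.329 1.145 -0.785
v 1.645 0.23 -0.762
v 1.584 -0.085 0.15
v 0.396 1.145 -0.53
v 0.335 0.83 0.382
v -0.461 1.049 -2.383
v -0.677 1.615 -1.301
v -0.416 2.328 -3.043
v -0.632 2.894 -1.962
v 0.612 1.106 -2.198
v 0.396 1.672 -1.117
v 0.657 2.385 -2.859
v 0.441 2.951 -1.777
v -0.798 -2.859 -0.904
v -0.251 -2.877 -0.214
v -1.456 -3.839 0.714
v -2.002 -3.821 0.024
v -0.666 -2.346 -0.202
v -1.871 -3.308 0.727
v -1.157 -2.115 -0.6
v -2.362 -3.078 0.328
v -1.438 -2.32 -1.177
v -2.643 -3.283 -0.249
v -1.344 -2.841 -1.594
v -2.549 -3.803 -0.666
v -0.929 -3.372 -1.607
v -2.134 -4.334 -0.678
v -0.438 -3.602 -1.208
v -1.643 -4.565 -0.28
v -0.157 -3.397 -0.631
v -1.362 -4.36 0.297
v 1.627 -4.026 -2.108
v 0.661 -3.907 -0.327
v 2.041 -2.877 -1.961
v 1.074 -2.758 -0.18
v 2.586 -4.442 -1.56
v 1.619 -4.323 0.221
v 2.999 -3.293 -1.413
v 2.033 -3.174 0.368
f 1 12 6
f 1 6 2
f 1 2 8
f 1 8 11
f 1 11 12
f 2 6 10
f 6 12 5
f 12 11 3
f 11 8 7
f 8 2 9
f 4 10 5
f 4 5 3
f 4 3 7
f 4 7 9
f 4 9 10
f 5 10 6
f 3 5 12
f 7 3 11
f 9 7 8
f 10 9 2
f 14 16 13
f 17 14 13
f 13 16 15
f 15 17 13
f 14 20 16
f 18 14 17
f 18 20 14
f 16 20 15
f 19 17 15
f 15 20 19
f 19 18 17
f 20 18 19
f 22 21 25
f 22 25 23
f 23 25 26
f 23 26 24
f 25 21 27
f 25 27 26
f 26 27 28
f 26 28 24
f 27 21 29
f 27 29 28
f 28 29 30
f 28 30 24
f 29 21 31
f 29 31 30
f 30 31 32
f 30 32 24
f 31 21 33
f 31 33 32
f 32 33 34
f 32 34 24
f 33 21 35
f 33 35 34
f 34 35 36
f 34 36 24
f 35 21 37
f 35 37 36
f 36 37 38
f 36 38 24
f 37 21 22
f 37 22 38
f 38 22 23
f 38 23 24
f 40 42 39
f 43 40 39
f 39 42 41
f 41 43 39
f 40 46 42
f 44 40 43
f 44 46 40
f 42 46 41
f 45 43 41
f 41 46 45
f 45 44 43
f 46 44 45



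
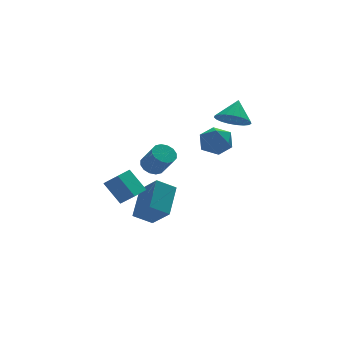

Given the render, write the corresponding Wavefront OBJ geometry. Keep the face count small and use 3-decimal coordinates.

v 3.318 1.884 2.736
v 4.039 1.165 2.796
v 3.982 2.636 3.784
v 4.201 1.428 2.505
v 4.21 1.769 2.254
v 4.066 2.131 2.087
v 3.792 2.45 2.031
v 3.436 2.671 2.098
v 3.06 2.757 2.274
v 2.729 2.691 2.531
v 2.499 2.486 2.823
v 2.412 2.177 3.1
v 2.481 1.817 3.314
v 2.695 1.469 3.428
v 3.017 1.193 3.422
v 3.391 1.036 3.298
v 3.752 1.026 3.076
v -1.699 3.736 -4.496
v -1.195 2.504 -3.285
v -0.693 5.237 -3.386
v -0.19 4.005 -2.175
v -0.63 3.515 -5.165
v -0.127 2.283 -3.954
v 0.375 5.016 -4.055
v 0.879 3.784 -2.844
v -1.14 2.141 0.063
v -0.51 2.484 0.125
v -0.169 1.641 1.319
v -0.8 1.299 1.257
v -0.748 2.682 0.333
v -0.407 1.839 1.526
v -1.092 2.735 0.468
v -0.751 1.892 1.662
v -1.448 2.629 0.495
v -1.107 1.786 1.688
v -1.722 2.392 0.406
v -1.381 1.549 1.6
v -1.84 2.088 0.226
v -1.499 1.246 1.419
v -1.771 1.799 0.001
v -1.43 0.956 1.195
v -1.533 1.601 -0.206
v -1.192 0.758 0.987
v -1.189 1.548 -0.342
v -0.848 0.705 0.852
v -0.833 1.654 -0.368
v -0.492 0.811 0.825
v -0.559 1.891 -0.28
v -0.218 1.048 0.914
v -0.441 2.194 -0.099
v -0.1 1.352 1.094
v 1.278 1.31 1.154
v 1.783 2.137 1.473
v 2.397 0.343 1.887
v 2.902 1.17 2.206
v 1.988 0.948 2.599
v 1.296 1.545 2.147
v 2.884 0.935 1.213
v 2.192 1.532 0.761
v 2.776 1.905 1.51
v 2.222 1.913 2.366
v 1.958 0.567 0.994
v 1.404 0.575 1.85
v -2.691 2.908 -2.92
v -3.304 3.798 -1.7
v -1.712 3.74 -3.036
v -2.325 4.63 -1.816
v -2.095 2.31 -2.184
v -2.708 3.2 -0.964
v -1.116 3.142 -2.3
v -1.729 4.032 -1.08
f 2 1 4
f 2 4 3
f 4 1 5
f 4 5 3
f 5 1 6
f 5 6 3
f 6 1 7
f 6 7 3
f 7 1 8
f 7 8 3
f 8 1 9
f 8 9 3
f 9 1 10
f 9 10 3
f 10 1 11
f 10 11 3
f 11 1 12
f 11 12 3
f 12 1 13
f 12 13 3
f 13 1 14
f 13 14 3
f 14 1 15
f 14 15 3
f 15 1 16
f 15 16 3
f 16 1 17
f 16 17 3
f 17 1 2
f 17 2 3
f 19 21 18
f 22 19 18
f 18 21 20
f 20 22 18
f 19 25 21
f 23 19 22
f 23 25 19
f 21 25 20
f 24 22 20
f 20 25 24
f 24 23 22
f 25 23 24
f 27 26 30
f 27 30 28
f 28 30 31
f 28 31 29
f 30 26 32
f 30 32 31
f 31 32 33
f 31 33 29
f 32 26 34
f 32 34 33
f 33 34 35
f 33 35 29
f 34 26 36
f 34 36 35
f 35 36 37
f 35 37 29
f 36 26 38
f 36 38 37
f 37 38 39
f 37 39 29
f 38 26 40
f 38 40 39
f 39 40 41
f 39 41 29
f 40 26 42
f 40 42 41
f 41 42 43
f 41 43 29
f 42 26 44
f 42 44 43
f 43 44 45
f 43 45 29
f 44 26 46
f 44 46 45
f 45 46 47
f 45 47 29
f 46 26 48
f 46 48 47
f 47 48 49
f 47 49 29
f 48 26 50
f 48 50 49
f 49 50 51
f 49 51 29
f 50 26 27
f 50 27 51
f 51 27 28
f 51 28 29
f 52 63 57
f 52 57 53
f 52 53 59
f 52 59 62
f 52 62 63
f 53 57 61
f 57 63 56
f 63 62 54
f 62 59 58
f 59 53 60
f 55 61 56
f 55 56 54
f 55 54 58
f 55 58 60
f 55 60 61
f 56 61 57
f 54 56 63
f 58 54 62
f 60 58 59
f 61 60 53
f 65 67 64
f 68 65 64
f 64 67 66
f 66 68 64
f 65 71 67
f 69 65 68
f 69 71 65
f 67 71 66
f 70 68 66
f 66 71 70
f 70 69 68
f 71 69 70



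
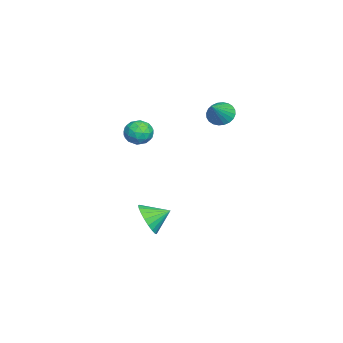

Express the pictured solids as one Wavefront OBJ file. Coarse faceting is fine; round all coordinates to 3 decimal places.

v -2.494 -2.732 0.309
v -2.075 -2.662 0.923
v -2.785 -3.858 0.637
v -2.366 -3.788 1.251
v -2.998 -3.396 1.184
v -2.818 -2.701 0.981
v -2.042 -3.819 0.579
v -1.862 -3.124 0.376
v -1.795 -3.333 1.09
v -2.386 -3.072 1.463
v -2.474 -3.448 0.097
v -3.065 -3.187 0.47
v -2.259 -2.598 0.587
v -2.601 -3.922 0.973
v -2.972 -3.692 0.933
v -2.726 -3.65 1.294
v -2.696 -2.621 0.621
v -2.45 -2.58 0.982
v -2.992 -3.011 1.135
v -2.41 -3.94 0.578
v -2.164 -3.899 0.939
v -2.134 -2.87 0.266
v -1.888 -2.828 0.627
v -1.868 -3.509 0.425
v -1.848 -2.952 1.046
v -2.019 -3.613 1.239
v -1.829 -3.632 0.844
v -1.723 -3.223 0.725
v -2.196 -2.798 1.266
v -2.367 -3.46 1.458
v -2.738 -3.23 1.419
v -2.633 -2.821 1.3
v -2.031 -3.193 1.364
v -2.493 -3.06 0.102
v -2.664 -3.722 0.294
v -2.227 -3.699 0.26
v -2.122 -3.29 0.141
v -2.841 -2.907 0.321
v -3.012 -3.568 0.514
v -3.137 -3.297 0.835
v -3.031 -2.888 0.716
v -2.829 -3.327 0.196
v -2.999 0.431 1.956
v -2.544 0.389 1.426
v -1.921 0.109 2.904
v -2.524 0.653 1.492
v -2.576 0.883 1.63
v -2.693 1.045 1.817
v -2.856 1.113 2.025
v -3.04 1.077 2.223
v -3.219 0.942 2.38
v -3.364 0.73 2.473
v -3.453 0.473 2.487
v -3.473 0.209 2.421
v -3.421 -0.022 2.283
v -3.305 -0.183 2.096
v -3.142 -0.251 1.888
v -2.957 -0.215 1.69
v -2.779 -0.081 1.533
v -2.634 0.131 1.44
v -0.535 -2.574 -3.833
v -0.219 -2.116 -4.578
v -0.805 -1.566 -3.327
v -0.591 -2.17 -4.669
v -0.953 -2.294 -4.615
v -1.244 -2.466 -4.426
v -1.411 -2.657 -4.134
v -1.428 -2.833 -3.791
v -1.29 -2.965 -3.454
v -1.021 -3.03 -3.184
v -0.669 -3.015 -3.025
v -0.293 -2.924 -3.006
v 0.04 -2.773 -3.13
v 0.274 -2.588 -3.376
v 0.368 -2.4 -3.7
v 0.306 -2.242 -4.048
v 0.098 -2.142 -4.358
f 1 38 17
f 38 12 41
f 17 41 6
f 38 41 17
f 1 17 13
f 17 6 18
f 13 18 2
f 17 18 13
f 1 13 22
f 13 2 23
f 22 23 8
f 13 23 22
f 1 22 34
f 22 8 37
f 34 37 11
f 22 37 34
f 1 34 38
f 34 11 42
f 38 42 12
f 34 42 38
f 2 18 29
f 18 6 32
f 29 32 10
f 18 32 29
f 6 41 19
f 41 12 40
f 19 40 5
f 41 40 19
f 12 42 39
f 42 11 35
f 39 35 3
f 42 35 39
f 11 37 36
f 37 8 24
f 36 24 7
f 37 24 36
f 8 23 28
f 23 2 25
f 28 25 9
f 23 25 28
f 4 30 16
f 30 10 31
f 16 31 5
f 30 31 16
f 4 16 14
f 16 5 15
f 14 15 3
f 16 15 14
f 4 14 21
f 14 3 20
f 21 20 7
f 14 20 21
f 4 21 26
f 21 7 27
f 26 27 9
f 21 27 26
f 4 26 30
f 26 9 33
f 30 33 10
f 26 33 30
f 5 31 19
f 31 10 32
f 19 32 6
f 31 32 19
f 3 15 39
f 15 5 40
f 39 40 12
f 15 40 39
f 7 20 36
f 20 3 35
f 36 35 11
f 20 35 36
f 9 27 28
f 27 7 24
f 28 24 8
f 27 24 28
f 10 33 29
f 33 9 25
f 29 25 2
f 33 25 29
f 44 43 46
f 44 46 45
f 46 43 47
f 46 47 45
f 47 43 48
f 47 48 45
f 48 43 49
f 48 49 45
f 49 43 50
f 49 50 45
f 50 43 51
f 50 51 45
f 51 43 52
f 51 52 45
f 52 43 53
f 52 53 45
f 53 43 54
f 53 54 45
f 54 43 55
f 54 55 45
f 55 43 56
f 55 56 45
f 56 43 57
f 56 57 45
f 57 43 58
f 57 58 45
f 58 43 59
f 58 59 45
f 59 43 60
f 59 60 45
f 60 43 44
f 60 44 45
f 62 61 64
f 62 64 63
f 64 61 65
f 64 65 63
f 65 61 66
f 65 66 63
f 66 61 67
f 66 67 63
f 67 61 68
f 67 68 63
f 68 61 69
f 68 69 63
f 69 61 70
f 69 70 63
f 70 61 71
f 70 71 63
f 71 61 72
f 71 72 63
f 72 61 73
f 72 73 63
f 73 61 74
f 73 74 63
f 74 61 75
f 74 75 63
f 75 61 76
f 75 76 63
f 76 61 77
f 76 77 63
f 77 61 62
f 77 62 63

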